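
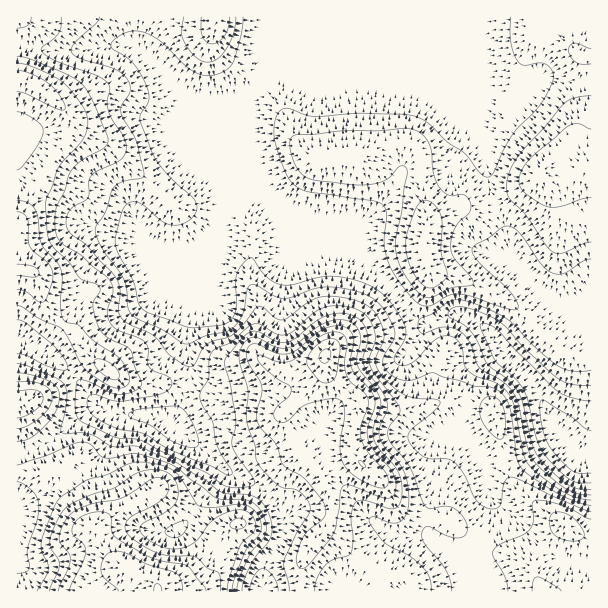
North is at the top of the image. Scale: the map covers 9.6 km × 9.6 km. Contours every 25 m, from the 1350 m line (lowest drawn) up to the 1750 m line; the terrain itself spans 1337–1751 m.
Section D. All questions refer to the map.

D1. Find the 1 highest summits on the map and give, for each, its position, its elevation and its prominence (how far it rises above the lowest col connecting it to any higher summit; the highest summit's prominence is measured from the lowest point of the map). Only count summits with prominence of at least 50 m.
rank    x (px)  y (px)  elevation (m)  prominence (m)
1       326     356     1680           118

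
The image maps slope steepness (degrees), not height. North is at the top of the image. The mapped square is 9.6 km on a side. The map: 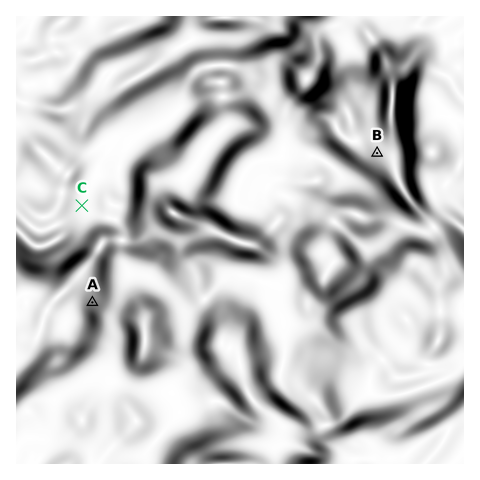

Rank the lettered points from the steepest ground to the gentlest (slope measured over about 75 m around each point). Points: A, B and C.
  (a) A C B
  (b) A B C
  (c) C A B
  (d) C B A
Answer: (b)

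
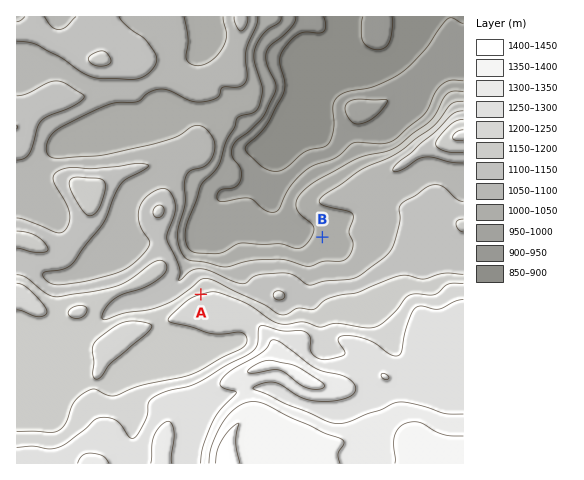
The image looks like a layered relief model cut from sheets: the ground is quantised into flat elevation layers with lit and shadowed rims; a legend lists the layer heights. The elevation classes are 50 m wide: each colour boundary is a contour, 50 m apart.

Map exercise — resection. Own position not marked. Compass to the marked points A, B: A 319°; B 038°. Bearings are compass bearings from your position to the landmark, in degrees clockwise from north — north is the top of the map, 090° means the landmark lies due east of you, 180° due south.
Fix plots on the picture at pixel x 241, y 341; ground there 1200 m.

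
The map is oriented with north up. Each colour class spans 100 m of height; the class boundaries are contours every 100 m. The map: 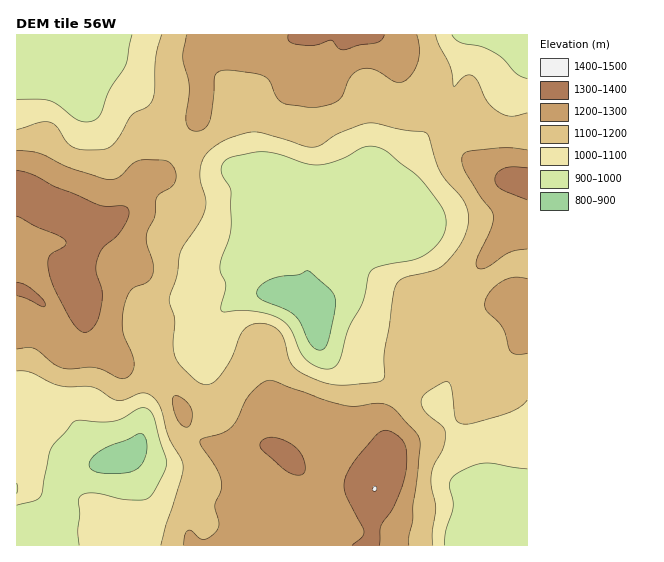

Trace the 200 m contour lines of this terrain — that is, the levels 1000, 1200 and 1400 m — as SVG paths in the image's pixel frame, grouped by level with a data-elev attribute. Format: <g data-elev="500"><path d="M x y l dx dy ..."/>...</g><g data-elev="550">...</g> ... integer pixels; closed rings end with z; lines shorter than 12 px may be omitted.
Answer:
<g data-elev="1000"><path d="M445 545l1-14 7-23 0-7-4-16 2-5 3-4 15-9 14-4 10 0 34 6"/><path d="M17 505l17-4 7-5 10-47 23-27 5-2 20 2 14-1 9-2 17-11 6 0 3 1 6 9 12 41 0 8-4 9-9 18-8 6-22-1-29-6-8 0-5 3-3 5 2 14-2 17 1 13"/><path d="M321 368l-10-4-7-7-13-28-5-6-6-4-11-5-14-3-14-1-16 2-4-1 0-6 5-20-6-13 0-7 9-28 2-14 0-32-8-15-2-7 2-6 7-5 24-6 12 0 14 3 26 9 13 1 22-6 22-12 14 0 10 5 31 24 16 20 10 15 2 10-1 11-5 9-9 10-14 8-36 7-10 5-3 5-5 25-14 27-10 33-4 5-4 3z"/><path d="M527 79l-10-5-14-15-7-6-15-7-20-3-6-4-3-4"/><path d="M132 35l-6 30-16 24-9 24-6 7-8 2-8-1-21-16-9-5-32-1"/></g><g data-elev="1200"><path d="M409 545l0-9 4-16 0-15 7-58-1-8-3-7-21-22-8-5-9-2-23 3-12-1-20-5-53-20-8 3-12 11-5 8-8 18-7 8-8 5-22 7 1 5 14 22 6 13 0 11-6 14 4 20-5 8-9 6-6-1-8-7-4 0-2 4-2 10"/><path d="M184 427l3 0 4-3 1-7 0-6-7-11-10-4-3 4 2 11 4 10z"/><path d="M17 349l10-2 7 1 20 16 9 4 32 0 27 11 8-4 3-6 1-6-2-8-9-23-1-12 2-13 3-11 4-6 15-7 6-7 1-11-6-21 0-11 8-17 2-19 3-4 13-7 3-10-2-8-6-7-23-1-11 3-16 15-5 1-7 0-37-12-30-14-22-3"/><path d="M527 279l-13-2-12 4-12 11-5 12 1 7 17 17 8 24 6 2 10-1"/><path d="M527 150l-22-2-34 3-7 2-2 7 4 13 15 24 11 14 1 5-2 13-14 30 0 8 2 2 6-1 24-15 18-4"/><path d="M187 35l-4 21 6 31-3 34 4 8 7 2 8-3 5-7 3-22 1-22 2-4 3-2 12-1 30 5 8 5 8 17 5 6 27 4 12 0 12-3 6-4 4-5 7-18 5-5 6-3 6-1 7 1 23 13 5 0 4-2 7-8 5-12 1-12-2-13"/></g><g data-elev="1400"><path d="M373 491l2 0 2-2-2-3-2 2z"/></g>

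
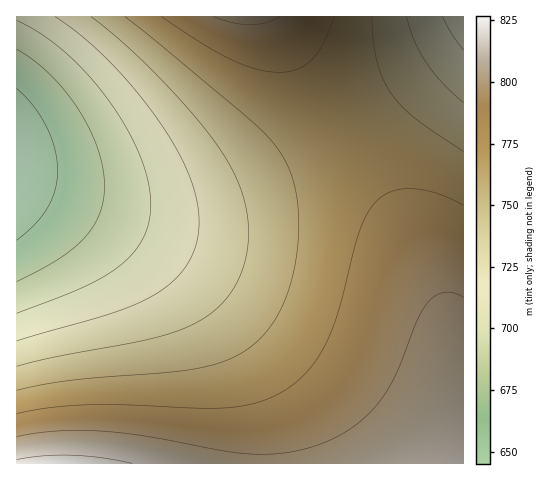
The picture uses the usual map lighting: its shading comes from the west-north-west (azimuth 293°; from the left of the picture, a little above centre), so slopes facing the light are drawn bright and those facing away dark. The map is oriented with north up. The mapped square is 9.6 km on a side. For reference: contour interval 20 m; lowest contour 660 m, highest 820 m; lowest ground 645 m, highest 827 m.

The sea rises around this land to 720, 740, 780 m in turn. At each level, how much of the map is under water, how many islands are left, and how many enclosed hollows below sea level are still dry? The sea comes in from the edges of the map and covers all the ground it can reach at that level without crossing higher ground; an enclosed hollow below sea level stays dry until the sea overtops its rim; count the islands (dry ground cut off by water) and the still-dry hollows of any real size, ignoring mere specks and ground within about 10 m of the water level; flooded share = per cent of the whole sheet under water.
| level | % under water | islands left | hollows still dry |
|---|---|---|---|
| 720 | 22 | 0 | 0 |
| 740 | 32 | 0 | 0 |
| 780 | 70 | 0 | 0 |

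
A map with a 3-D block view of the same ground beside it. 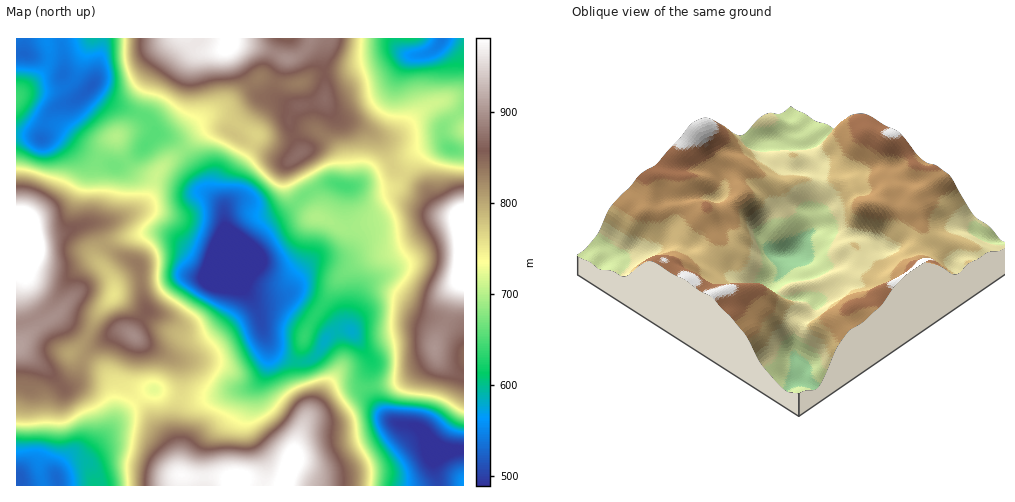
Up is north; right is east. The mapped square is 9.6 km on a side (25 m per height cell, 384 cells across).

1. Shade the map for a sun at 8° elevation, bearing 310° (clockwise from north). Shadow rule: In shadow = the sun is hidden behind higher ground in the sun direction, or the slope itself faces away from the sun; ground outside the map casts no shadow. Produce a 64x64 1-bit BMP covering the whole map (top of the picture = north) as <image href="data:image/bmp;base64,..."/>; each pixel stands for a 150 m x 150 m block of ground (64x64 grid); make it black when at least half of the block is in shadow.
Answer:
<image width="64" height="64" href="data:image/bmp;base64,Qk0+AgAAAAAAAD4AAAAoAAAAQAAAAEAAAAABAAEAAAAAAAACAAATCwAAEwsAAAIAAAAAAAAA////AAAAAAAAAAAAAAD/AAAAAAAAQH8AAAAAAAAAfgACAAAAAAA+AA/AAAAAAD4AP/AAAAAA/gD/+AAAAAH+AP/8AAAAG/4B//wAAAAb/////gAAABH//gP8AAAAAP/8AfwAAAAAf/wA+AAAAAAf+ABwAAAAAgHwACAAAAADAAAAABAIAAEAAAAAMAAAAAAAAAAgAAAAAAAAAAAAAAAAAAYAAAAAIAAAHwAAAAAwAAANwAAAADAAAADAAAAAEAAAAGAAAAAAAAAA8AAAAAAAADD4AAAAAAAAPHwAQAAAAAA+PA/wAAAAAB+YH/AAAAAAH4Af/AAAAAAfwB/+AAAAAD/AH/4AAAAAf8Af/wAAAAA/gA//AAAAAD+AD/8AAAAAHkCf/gAAAAAeA//8AAAAAB4B/3wAAAAADAA+OAAAAAAAAAYAAAAAAAAAB/gAfgAAAAAH+AH/gAAAAAfwA//AAAAAB/AD/8AAAAAD8AP/wAAAAAH4Af+AAAAAAHgAfwAAAAAAGAA+AAAAAAAAAAwAAAAAAAAAAAAAYAAAAAAAAADwAAAAAAAAAPgAAAAAAAAA+AAAAAAAAAB4AAAYAAAAADgAAH4AAGAAAAAA/wAAYAAAAAB/8AA4AAAAAH/4AHwAAAAAP/mD+AAAAAAH8Af4AAAAAAHwB/gAAAAAAOAD+PAAAAAAAAP4cA=="/>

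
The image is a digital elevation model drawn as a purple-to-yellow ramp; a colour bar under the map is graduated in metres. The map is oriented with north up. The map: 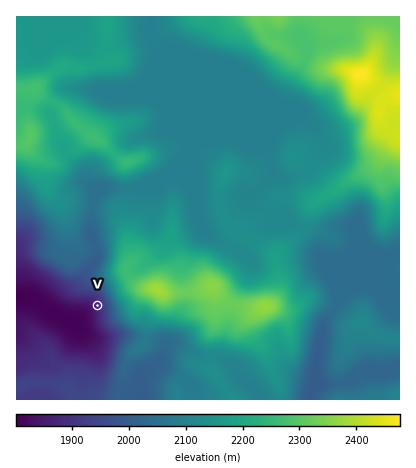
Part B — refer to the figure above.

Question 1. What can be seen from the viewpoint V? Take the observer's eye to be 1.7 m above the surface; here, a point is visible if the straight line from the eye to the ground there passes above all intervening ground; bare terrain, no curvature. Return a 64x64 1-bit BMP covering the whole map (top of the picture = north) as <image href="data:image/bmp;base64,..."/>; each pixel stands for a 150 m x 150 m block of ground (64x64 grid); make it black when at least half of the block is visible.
<image width="64" height="64" href="data:image/bmp;base64,Qk0+AgAAAAAAAD4AAAAoAAAAQAAAAEAAAAABAAEAAAAAAAACAAATCwAAEwsAAAIAAAAAAAAA////AAAAAAAAAAAAAAAAAAA/AAAAAAAAgP8AAAAAAAD//4AAAAAAAH//gAAAAAAAAf/AAAAAAAAD/8AAAAAAAIf+AAAAAAAAB/wAAAAAAAAP/AAAAAAAAB/4AAAAAAAAP/gAAAAAAAB/+AAAAAAAAP/+AAAAAAAA//+AAAAAAAD//4AAAAAAAPx/gAAAAAAAwD/AAAAAAAAAH4AAAAAAAAAHgAAAAAAAAAGAAAAAAAAAAAAAAAAAAAAAAAAAAAAAAAAAAAAAAAAAAAAAAAAAAAAAAAAAAAAAAAAAAAAAAAAAAAAAAAAAAAAAAAAAAAAAAAAAAAAAAAAAAAAAAAAAAAAAAAAAAAAAAAAAAAAAAAAAAAAAAAAAAAAAAAAAAAAAAAAAAAAAAAAAAAAAAAAAAAAAAAAAAAAAAAAAAAAAAAAAAAAAAAAAAAAAAAAAAAAAAAAAAAAAAAAAAAAAAAAAAAAAAAAAAAAAAAAAAAAAAAAAAAAAAAAAAAAAAAAAAAAAAAAAAAAAAAAAAAAAAAAAAAAAAAAAAAAAAAAAAAAAAAAAAAAAAAAAAAAAAAAAAAAAAAAAAAAAAAAAAAAAAAAAAAAAAAAAAAAAAAAAAAAAAAAAAAAAAAAAAAAAAAAAAAAAAAAAAAAAAAAAAAAAAAAAAAAAAAAAAAAAAAAAAAAAAAAAAAAAAAAAAA=="/>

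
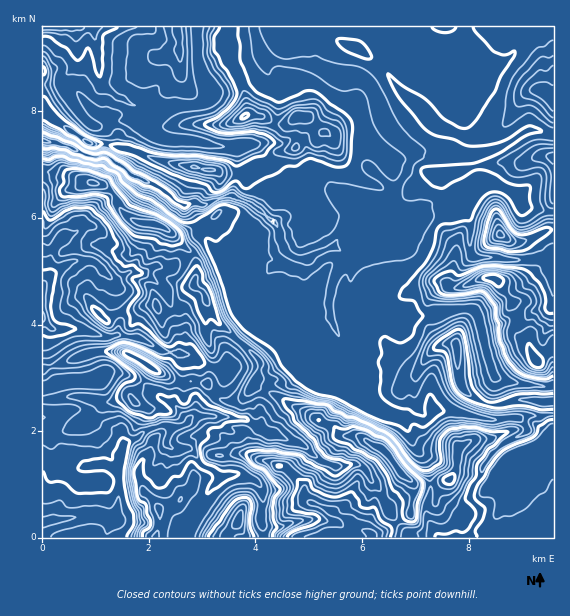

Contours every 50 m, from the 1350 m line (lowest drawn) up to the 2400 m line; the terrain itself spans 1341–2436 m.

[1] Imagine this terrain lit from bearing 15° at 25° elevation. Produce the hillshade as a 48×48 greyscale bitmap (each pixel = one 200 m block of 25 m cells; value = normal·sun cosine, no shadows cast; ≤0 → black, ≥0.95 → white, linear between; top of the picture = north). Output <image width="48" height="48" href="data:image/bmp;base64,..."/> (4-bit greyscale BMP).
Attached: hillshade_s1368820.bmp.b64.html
<image width="48" height="48" href="data:image/bmp;base64,Qk32BAAAAAAAAHYAAAAoAAAAMAAAADAAAAABAAQAAAAAAIAEAAATCwAAEwsAABAAAAAAAAAAAAAAABEREQAiIiIAMzMzAERERABVVVUAZmZmAHd3dwCIiIgAmZmZAKqqqgC7u7sAzMzMAN3d3QDu7u4A////AKqpmIdohnZomEmVa8y5d6y1BFNFZlZmZ3d4iHdUVmZ4h3iERnd3ebulFUNWZ2ZmZ0VVZVUQR2V4iLiEIRJom7qEVkRXdmZmZlVERFQBiXZomtyVZUi8urpUZGQ3dGZmZlVVVVQFqYhnm91zNJzdyqgxR3MkZmZ3ZmVnd3QomJiIeJYABc3cu5MRvrhkaWZ2ZmZneHVYiZmlEhAAa963eCAL78qGWIdmZlZlVWZ5iqpzMxJ87usgAAB97IVWRJmHZlVERGV6mYZXmJvu7ZEAAAndyGR4VGmqhmVERWVHmHd5mazLhAADae/9qIi8zKm6h3dmVUIAQ0iJqYhjEABc7//7iJve/sqYiVZnZCAAEjNVQzMyEUrf//yGZoq6cyMxRlVVZkAWdkEgAiEiSd//7JZDRmUgAlQiRXd4mnaYYyMSaGM2re7sl2VUVWIAe8uqqleImImDAVdXmIdpzLl3Z2ZmVUEGq6lzFFQiNVIAOaqpd3d6uXZmd2Z3dCEnmWEAAJdUMgAJ7blzRUSrl2d3dmZ3hhE4mDAAM6qZl1jv11UQQynad3d3dmZ4h0JZmBAVlpq7yq3aIDIDQp24d3d3Zmd4d4iqlhFYmZd3UTYxAzIVOcqHd3d3Znd3eKvMlRNqrFMyAVQxFUI0jKd3d3d2Z3d3d4q8kxJpvEUyOZdkSFI2qod3d3d2Z3d2ZTI1MAJnmlVEiph2iVJJuXd3d3d3d3ZmVAAAAASZmVVomYZGllVruHd3d3d3d3d3ZCEiAAerqUV5mVJGdnibp3d3iIh3h3iIdnmrmd3LqERndBEjRWe7l3d3mYiHiIiIiJqs3u7KhzVEMTMSIibLdnd3llZ4d3d3d4iZpkI0ZjZlRlIAEBnIZmZ4hEVnZnd3d3eZUABWRTRXhyAAA7ymZmeJZWZVdnd3d3iqZErclzA0QQAnrv6oZnioRmZmd3d2Z3mqZq3cuiAAAATO//27qquDRmZ3d3ZmZmeIeN25mDAAACzv/qRmepUkVmeHZmZmZlZnedyGUyMQAJ7/1wAAAyFGZnd2ZmZmZUVmebhVVDZore7YEAAAEkVmZndlVndmdVZVZmQzRJrf//wAABNHupdmVVVDR3Zmd4iHZVRDI9//7XABes3u7bqWQiERV2Z3eJiId3iGRe6gAQKM3d3cqHmGRDETZ2d3dmVmZniZqwAAqZvMqHZCAAACNURHh3d3ZUVmZlV5qgB8yZqYdlRDIAABQzarl3d2VFd3d2VWUzrKZ4mHd4iaqGRpqJm8qHdlRXh3d3ZDIKymeZh2ZneJqZzMvMy7mHdkV4h3d3ZCEqt3moZVVVV3doy6mruph3ZViYd3d3ZTNoiJmGVVVVZ2MmqYeJmHd3VYh3d3d3d3iYeZh2ZlVVZ1EoiHd4h3ZlV4d3d3d3eJmbmZh2ZmZVdzFYh3d3dmVEZ3d3d3ZmeImcqYh2ZndmdzNod2ZmZVRXd3d3d3ZmZ4mcupl3eIhmh1V4dlVmVmeId3d2ZmZlVniMu6l4mZhWh1d4dlVVVniXd3d2VWZVZniA=="/>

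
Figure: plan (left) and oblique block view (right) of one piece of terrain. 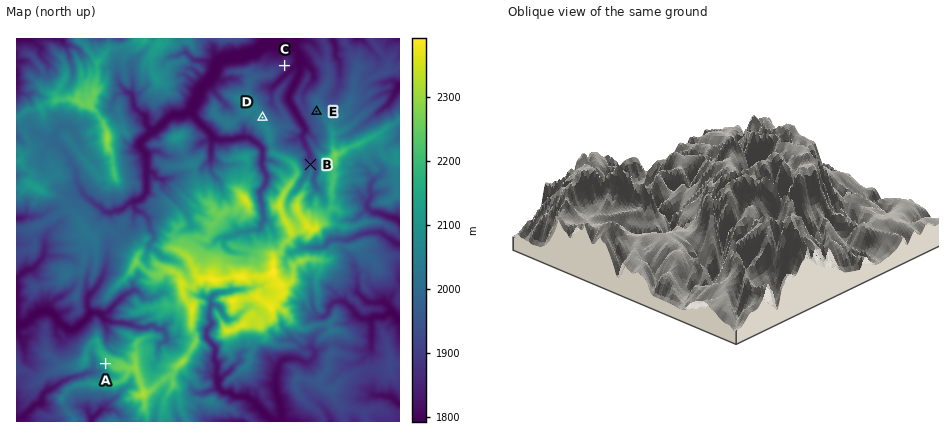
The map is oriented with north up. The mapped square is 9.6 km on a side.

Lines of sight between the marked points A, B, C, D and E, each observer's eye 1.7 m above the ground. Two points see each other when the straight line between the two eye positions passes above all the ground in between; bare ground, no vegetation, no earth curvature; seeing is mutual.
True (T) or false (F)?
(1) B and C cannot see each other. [F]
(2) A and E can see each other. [F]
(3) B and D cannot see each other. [T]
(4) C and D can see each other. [T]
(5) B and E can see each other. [T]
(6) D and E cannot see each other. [F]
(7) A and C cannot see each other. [T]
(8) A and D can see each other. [F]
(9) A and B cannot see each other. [T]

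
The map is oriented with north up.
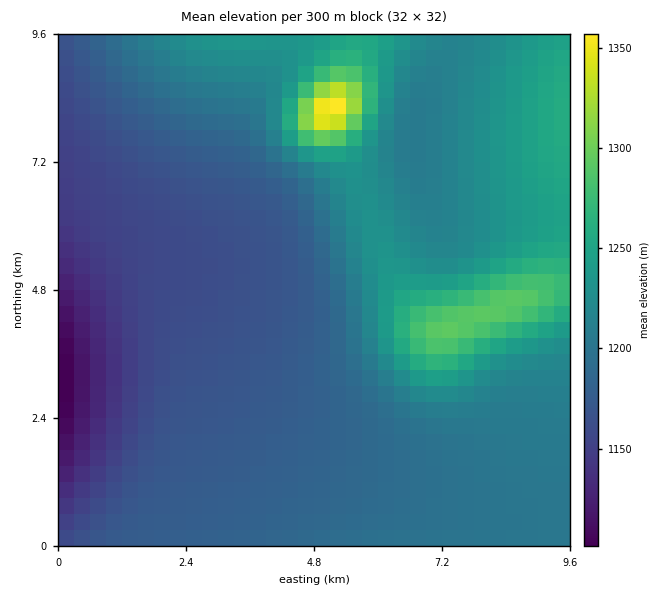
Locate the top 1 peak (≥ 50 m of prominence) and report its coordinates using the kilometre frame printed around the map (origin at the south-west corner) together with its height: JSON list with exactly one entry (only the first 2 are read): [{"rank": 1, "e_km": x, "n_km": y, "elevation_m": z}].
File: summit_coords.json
[{"rank": 1, "e_km": 5.11, "n_km": 8.19, "elevation_m": 1367}]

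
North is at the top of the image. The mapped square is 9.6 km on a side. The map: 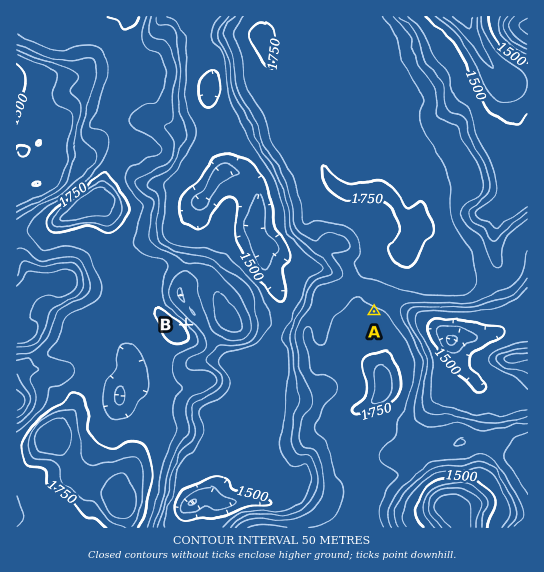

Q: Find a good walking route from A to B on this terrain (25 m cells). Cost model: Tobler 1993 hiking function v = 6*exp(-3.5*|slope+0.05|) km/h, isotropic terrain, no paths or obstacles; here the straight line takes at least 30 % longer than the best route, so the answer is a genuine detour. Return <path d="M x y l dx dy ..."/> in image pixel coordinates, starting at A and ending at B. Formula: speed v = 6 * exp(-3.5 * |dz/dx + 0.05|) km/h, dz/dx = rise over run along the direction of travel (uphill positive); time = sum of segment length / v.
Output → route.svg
<path d="M374 311l-63 0-10 6-18 17-5 3-12 0-16 8-24 0-40-20"/>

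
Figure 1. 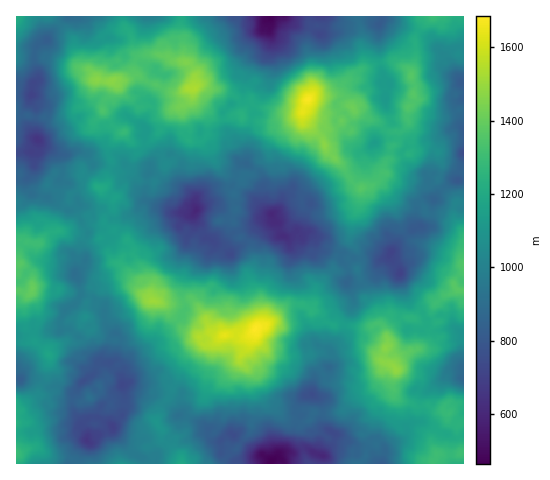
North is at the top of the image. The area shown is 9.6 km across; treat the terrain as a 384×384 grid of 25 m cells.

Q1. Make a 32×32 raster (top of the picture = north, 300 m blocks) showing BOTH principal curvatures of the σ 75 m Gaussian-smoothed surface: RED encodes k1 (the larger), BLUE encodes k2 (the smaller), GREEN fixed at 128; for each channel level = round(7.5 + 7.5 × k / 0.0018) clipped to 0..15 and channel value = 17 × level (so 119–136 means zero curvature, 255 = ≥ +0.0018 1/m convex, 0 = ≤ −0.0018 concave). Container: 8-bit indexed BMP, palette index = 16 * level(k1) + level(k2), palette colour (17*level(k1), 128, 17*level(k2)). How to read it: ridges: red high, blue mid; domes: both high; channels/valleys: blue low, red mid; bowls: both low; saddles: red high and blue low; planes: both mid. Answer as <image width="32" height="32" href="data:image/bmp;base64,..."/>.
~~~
<image width="32" height="32" href="data:image/bmp;base64,Qk02CAAAAAAAADYEAAAoAAAAIAAAACAAAAABAAgAAAAAAAAEAAATCwAAEwsAAAABAAAAAAAAAIAAABGAAAAigAAAM4AAAESAAABVgAAAZoAAAHeAAACIgAAAmYAAAKqAAAC7gAAAzIAAAN2AAADugAAA/4AAAACAEQARgBEAIoARADOAEQBEgBEAVYARAGaAEQB3gBEAiIARAJmAEQCqgBEAu4ARAMyAEQDdgBEA7oARAP+AEQAAgCIAEYAiACKAIgAzgCIARIAiAFWAIgBmgCIAd4AiAIiAIgCZgCIAqoAiALuAIgDMgCIA3YAiAO6AIgD/gCIAAIAzABGAMwAigDMAM4AzAESAMwBVgDMAZoAzAHeAMwCIgDMAmYAzAKqAMwC7gDMAzIAzAN2AMwDugDMA/4AzAACARAARgEQAIoBEADOARABEgEQAVYBEAGaARAB3gEQAiIBEAJmARACqgEQAu4BEAMyARADdgEQA7oBEAP+ARAAAgFUAEYBVACKAVQAzgFUARIBVAFWAVQBmgFUAd4BVAIiAVQCZgFUAqoBVALuAVQDMgFUA3YBVAO6AVQD/gFUAAIBmABGAZgAigGYAM4BmAESAZgBVgGYAZoBmAHeAZgCIgGYAmYBmAKqAZgC7gGYAzIBmAN2AZgDugGYA/4BmAACAdwARgHcAIoB3ADOAdwBEgHcAVYB3AGaAdwB3gHcAiIB3AJmAdwCqgHcAu4B3AMyAdwDdgHcA7oB3AP+AdwAAgIgAEYCIACKAiAAzgIgARICIAFWAiABmgIgAd4CIAIiAiACZgIgAqoCIALuAiADMgIgA3YCIAO6AiAD/gIgAAICZABGAmQAigJkAM4CZAESAmQBVgJkAZoCZAHeAmQCIgJkAmYCZAKqAmQC7gJkAzICZAN2AmQDugJkA/4CZAACAqgARgKoAIoCqADOAqgBEgKoAVYCqAGaAqgB3gKoAiICqAJmAqgCqgKoAu4CqAMyAqgDdgKoA7oCqAP+AqgAAgLsAEYC7ACKAuwAzgLsARIC7AFWAuwBmgLsAd4C7AIiAuwCZgLsAqoC7ALuAuwDMgLsA3YC7AO6AuwD/gLsAAIDMABGAzAAigMwAM4DMAESAzABVgMwAZoDMAHeAzACIgMwAmYDMAKqAzAC7gMwAzIDMAN2AzADugMwA/4DMAACA3QARgN0AIoDdADOA3QBEgN0AVYDdAGaA3QB3gN0AiIDdAJmA3QCqgN0Au4DdAMyA3QDdgN0A7oDdAP+A3QAAgO4AEYDuACKA7gAzgO4ARIDuAFWA7gBmgO4Ad4DuAIiA7gCZgO4AqoDuALuA7gDMgO4A3YDuAO6A7gD/gO4AAID/ABGA/wAigP8AM4D/AESA/wBVgP8AZoD/AHeA/wCIgP8AmYD/AKqA/wC7gP8AzID/AN2A/wDugP8A/4D/APnF+LLksqbVgIJh+Mi2cNOiUFBQ82BgxrWlcLfZ2dj3tvimg3AwxLLWpcTDo5OAxfOUc3Kxo9OUs5VhoZTHlbOT1ZR0grSAYOil96TFYcRA5cWj9+i1YIG2lJbFpKOSxbeopJVxkqWQpPn1MMCTk5WTpefFtfb06IPHpaSUo9q39bS3k+T4tKOTteSktPqUlYWzsoKQgGDmtqbI99PU+Ptg46S1gObXYHOVpqN0tde2t8ilk2CBxLeVxsXSYKCgklDD5daTgNaRc6WDlZalhMbY2ba3tbBxlpPY2PyjlIBwU6X6cYNyYXN0p5anlKaUxsemx8XUxYCThOrm5sK2pTDm9fn0xKa0tKSUlpTZ+dik1+ekglCBcoPFtvrS+Pb44qPDYICk6ZNRtddzxNfH+PX3+tjWoaTW0dXE9mCAksVgtrS1oOjXkKSU5aOxcvmkcrf7+rOQ6NbBo+nG5PaztKPW5oFwoLJhcrj8+sPUpJXHg9e29PXqt5KQxtqzsfnmk9b94vnAxrPW99jJs9fm1ZKT1XRzgeaUUMKTxYDHtPX4sveDYEC2k+bH6LeUpJTXoPmFt5Dn1/SR9oKzEJO1t9T4oKSTgVL41pTDgYG2UKFA9rbXcLRh1ZLlcnGigYSl2NX4xlCitMWV17f6koGEgnHhxZVwhISj1MWGYYO11LfH6qT1+dKjt9a3g7SBpbGU1sSVgJJhYGL1w5NyxIFgcti219iksaXFopSnhHFgtPrnpWJAtabVpenqplHEcrLE1KGjgKJigsTYkqGAk1CBkvalkYK1tlCEx+e2tMaRooPmpLK1pbL5+NaCxsi2YHGm17SUpoKjcqa36ui3pqST0NbTkfiSxtP2lKWT5ZK2g9TD2JK3g1KFlPWltuq2k2HTYLZgx6PoYONzxFDXw7a1+HFgtaWSdLj49oSl97PXgPjRgHCQkJBg5HPmxYKC18i2tHKEo6el5flhklDkpOnU+oKUMIO36Oiz+9SyxbPVpJSCo8bYttbjtqO3YNPFxYSTtMTz5LbE1tOgoILUx6S0w+bmpLXW+qSUtbT2wdTnhqWTs4FxyNak93HWorbo17ZhkbbCxLb5x3G1/LRg6Pe2g6SScKRxxMSS53GD1OX6x/fytYKAyPz706TEknCE+emko8NAc7fX+/b69OWBcfjqpXK157Cn2frB5teEUKX3c6NA57DR+fvYlIK0gaPl9di3s7SCgoS21pKm9/Tz9/iUssWkoJG01oSktdf26KXWlLdzppNyUuOSk4TWo7S19YNx5qVQQPW1k6Gi44LYyOqVlZaiYIG25mBhkvVxc7b1gKW2t4LDwGOUtvvGcXP0s4SntKZgkZTF5tS35VFQcdXXyKY="/>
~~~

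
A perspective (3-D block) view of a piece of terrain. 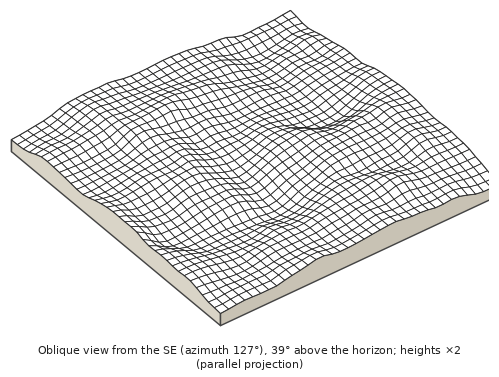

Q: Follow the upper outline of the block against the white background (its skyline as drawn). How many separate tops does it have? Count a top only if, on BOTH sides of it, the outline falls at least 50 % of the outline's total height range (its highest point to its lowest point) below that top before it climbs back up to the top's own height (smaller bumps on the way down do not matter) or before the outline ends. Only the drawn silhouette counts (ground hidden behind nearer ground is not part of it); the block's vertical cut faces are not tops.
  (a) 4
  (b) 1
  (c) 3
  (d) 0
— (b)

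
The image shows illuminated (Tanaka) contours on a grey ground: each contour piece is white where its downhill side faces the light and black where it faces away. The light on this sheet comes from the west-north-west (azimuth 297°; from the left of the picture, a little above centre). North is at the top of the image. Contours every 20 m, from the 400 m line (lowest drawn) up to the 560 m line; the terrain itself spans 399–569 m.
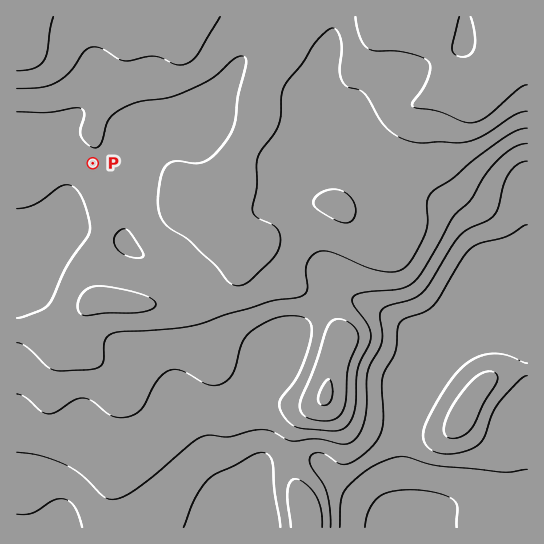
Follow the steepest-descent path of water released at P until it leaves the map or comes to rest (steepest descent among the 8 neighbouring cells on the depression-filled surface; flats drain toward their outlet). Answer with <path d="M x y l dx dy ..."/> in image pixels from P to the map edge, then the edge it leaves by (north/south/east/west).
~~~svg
<path d="M93 163l-22 22-5 21-7 13-9 12 0 2-25 26-3 2-5 0"/>
exit: west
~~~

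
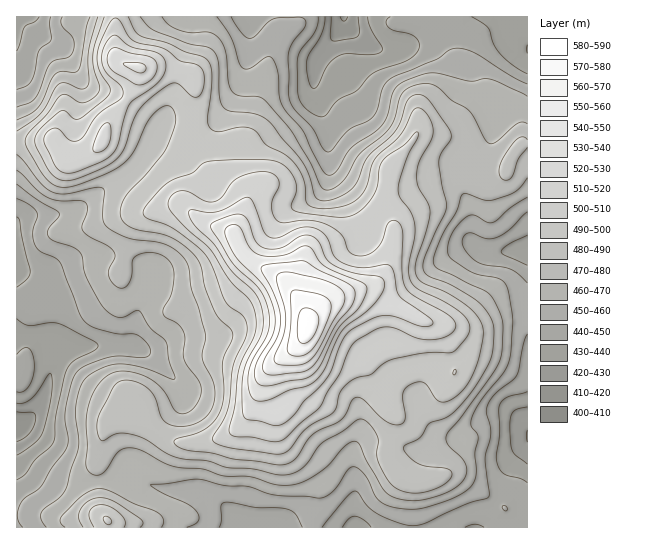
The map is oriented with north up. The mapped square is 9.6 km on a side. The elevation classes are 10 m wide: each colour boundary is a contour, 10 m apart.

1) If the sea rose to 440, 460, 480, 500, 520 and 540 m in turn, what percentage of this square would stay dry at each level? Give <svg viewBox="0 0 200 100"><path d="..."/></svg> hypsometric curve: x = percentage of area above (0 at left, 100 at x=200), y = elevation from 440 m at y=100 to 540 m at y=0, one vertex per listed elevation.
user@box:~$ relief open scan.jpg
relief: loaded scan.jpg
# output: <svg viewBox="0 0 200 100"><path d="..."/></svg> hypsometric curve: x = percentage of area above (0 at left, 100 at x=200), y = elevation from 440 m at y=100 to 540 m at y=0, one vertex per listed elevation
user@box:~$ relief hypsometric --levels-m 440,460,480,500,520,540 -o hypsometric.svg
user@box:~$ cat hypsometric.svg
<svg viewBox="0 0 200 100"><path d="M185 100l-43-20-52-20-44-20-28-20-10-20"/></svg>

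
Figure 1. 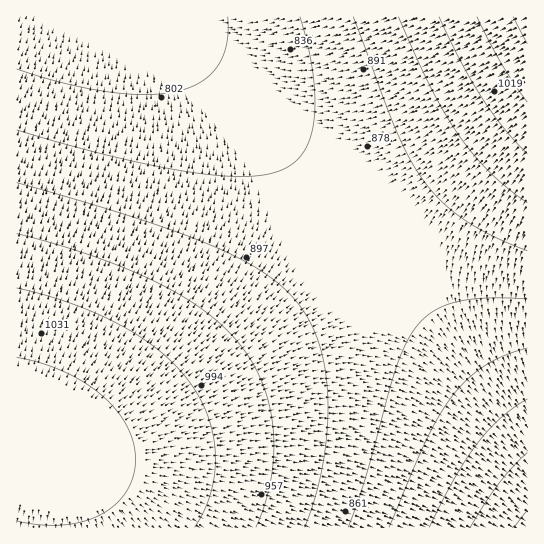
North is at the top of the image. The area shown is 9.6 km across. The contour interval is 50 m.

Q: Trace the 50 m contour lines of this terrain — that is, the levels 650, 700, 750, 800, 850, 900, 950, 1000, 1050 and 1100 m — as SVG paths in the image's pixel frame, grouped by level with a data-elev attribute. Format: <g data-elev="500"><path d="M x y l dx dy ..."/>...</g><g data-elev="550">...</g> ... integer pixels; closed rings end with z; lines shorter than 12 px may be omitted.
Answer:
<g data-elev="650"><path d="M514 527l13-17"/></g><g data-elev="700"><path d="M470 527l29-44 14-16 14-14"/></g><g data-elev="750"><path d="M429 527l26-49 22-34 24-26 26-19"/></g><g data-elev="800"><path d="M389 527l38-88 12-24 14-19 14-17 18-13 20-11 22-7"/><path d="M228 17l-1 26-4 12-5 11-7 8-9 7-11 6-12 4-30 4-39-3-45-9-48-14"/></g><g data-elev="850"><path d="M348 527l18-52 31-109 9-23 11-17 8-8 9-7 22-9 30-4 41 1"/><path d="M300 17l8 28 5 28 2 25-1 23-4 18-7 13-9 11-13 7-16 5-22 2-25-2-29-3-80-17-92-25"/></g><g data-elev="900"><path d="M305 527l10-30 8-34 4-33 1-33-3-30-6-25-10-23-13-18-15-16-19-14-23-13-28-13-77-28-117-34"/><path d="M353 17l44 115 13 27 15 23 18 21 23 18 27 15 34 15"/></g><g data-elev="950"><path d="M256 527l9-22 6-26 3-25-1-25-4-24-7-22-10-21-13-19-16-16-18-16-22-14-26-15-31-13-33-13-76-22"/><path d="M398 17l33 72 28 46 15 20 16 18 18 16 19 14"/></g><g data-elev="1000"><path d="M195 527l9-16 7-18 4-19 0-20-2-20-5-19-8-17-11-17-13-15-16-15-18-13-21-13-23-11-27-11-54-15"/><path d="M439 17l22 44 20 36 22 30 24 27"/></g><g data-elev="1050"><path d="M17 521l22 4 23 0 20-3 19-7 14-10 11-14 7-14 3-18-3-17-6-16-11-16-14-15-18-13-21-11-22-8-24-6"/><path d="M477 17l24 46 26 39"/></g><g data-elev="1100"><path d="M513 17l14 27"/></g>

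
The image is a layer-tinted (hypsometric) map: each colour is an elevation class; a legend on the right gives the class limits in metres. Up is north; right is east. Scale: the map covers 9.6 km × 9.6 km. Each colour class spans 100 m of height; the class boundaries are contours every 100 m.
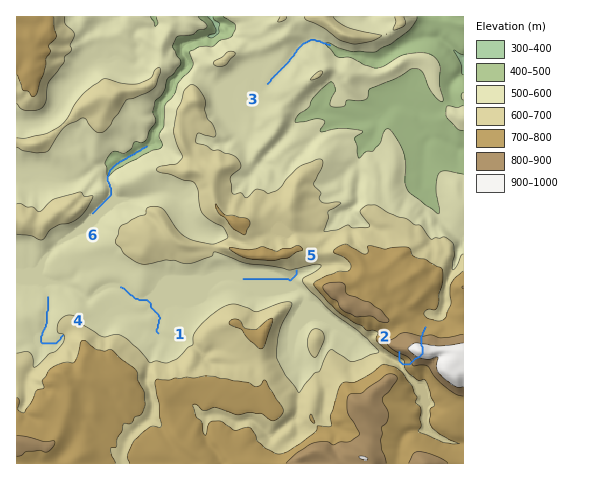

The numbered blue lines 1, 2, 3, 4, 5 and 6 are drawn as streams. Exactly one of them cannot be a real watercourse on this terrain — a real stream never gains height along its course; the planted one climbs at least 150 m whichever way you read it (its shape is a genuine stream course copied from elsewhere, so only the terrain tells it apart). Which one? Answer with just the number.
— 2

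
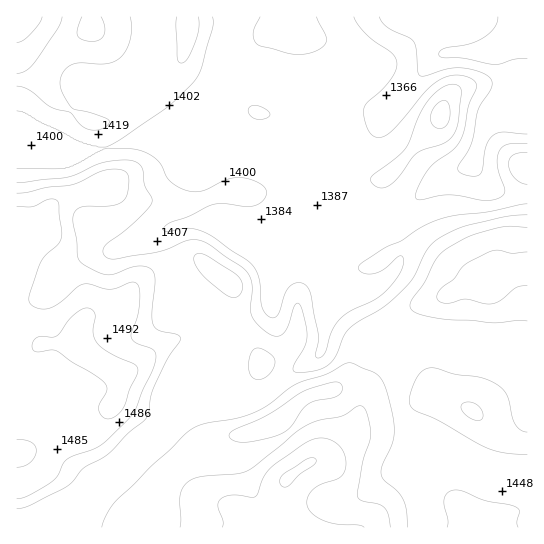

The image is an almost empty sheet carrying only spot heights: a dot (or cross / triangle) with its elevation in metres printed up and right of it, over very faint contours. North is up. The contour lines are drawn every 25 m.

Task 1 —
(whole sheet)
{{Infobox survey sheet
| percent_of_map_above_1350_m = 96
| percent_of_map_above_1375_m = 93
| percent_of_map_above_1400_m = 69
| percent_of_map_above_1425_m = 56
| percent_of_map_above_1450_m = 33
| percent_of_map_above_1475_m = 17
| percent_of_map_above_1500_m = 4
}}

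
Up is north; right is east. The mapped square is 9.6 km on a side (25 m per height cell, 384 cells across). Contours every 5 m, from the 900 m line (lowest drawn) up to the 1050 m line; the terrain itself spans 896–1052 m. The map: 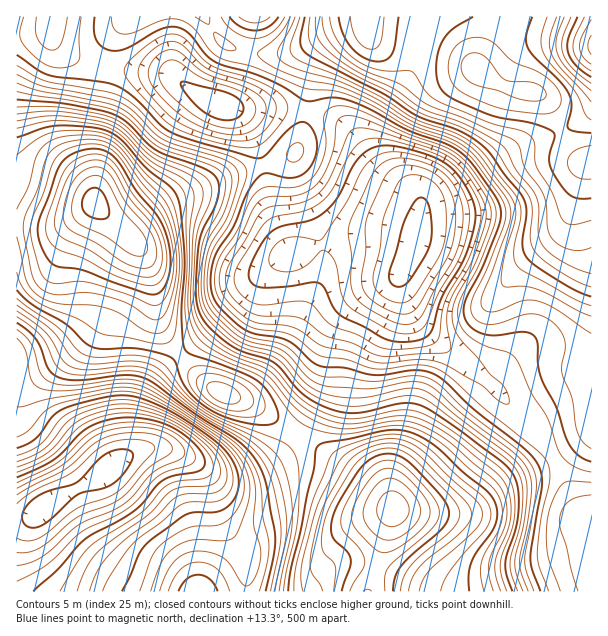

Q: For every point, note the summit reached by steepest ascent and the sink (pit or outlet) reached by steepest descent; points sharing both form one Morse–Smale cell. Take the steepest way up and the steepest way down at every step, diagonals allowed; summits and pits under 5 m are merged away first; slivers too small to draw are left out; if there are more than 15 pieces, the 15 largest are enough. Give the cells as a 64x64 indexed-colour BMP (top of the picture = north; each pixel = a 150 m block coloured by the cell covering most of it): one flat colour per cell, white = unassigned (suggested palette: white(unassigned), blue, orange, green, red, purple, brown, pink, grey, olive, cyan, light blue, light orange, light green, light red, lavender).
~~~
<image width="64" height="64" href="data:image/bmp;base64,Qk12CAAAAAAAAHYAAAAoAAAAQAAAAEAAAAABAAQAAAAAAAAIAAATCwAAEwsAABAAAAAAAAAA////ALR3HwAOf/8ALKAsACgn1gC9Z5QAS1aMAMJ34wB/f38AIr28AM++FwDox64AeLv/AIrfmACWmP8A1bDFAFVVVVVVVVVVVVVVVVWZmZmZmZmYiIiIiIiIiIiIiIiIVVVVVVVVVVVVVVVVVZmZmZmZmZmIiIiIiIiIiIiIiIhVVVVVVVVVVVVVVVVVmZmZmZmZmYiIiIiIiIiIiIiIiFVVVVVVVVVVVVVVVVWZmZmZmZmZiIiIiIiIiIiIiIiIVVVVVVVVVVVVVVVVWZmZmZmZmZmYiIiIiIiIiIiIiIhVVVVVVVVVVVVVVVVZmZmZmZmZmZiIiIiIiIiIiIiIiFVVVVVVVVVVVVVVVZmZmZmZmZmZmIiIiIiIiIiIiIiIVVVVVVVVVVVVVVVZmZmZmZmZmZmYiIiIiIiIiIiIiIgiVVVVVVVVVVVVVVmZmZmZmZmZmZmIiIiIiIiIiIiIgCIlVVVVVVVVVVVVmZmZmZmZmZmZmTMzMzM4iIiIiIgAIiIlVVVVVVVVVVWZmZmZmZmZmZmTMzMzMzOIiIiIiAAiIiIlVVVVVVVVVZmZmZmZmZmZmTMzMzMzMziIiIiAACIiIiIlVVVVVVVZmZmZmZmZmZmTMzMzMzMzMziIiIAAIiIiIiJVVVVVVVzMzJmZmZmZkzMzMzMzMzMzMziIAAAiIiIiIiVVVVVVzMzMzJmZmZkzMzMzMzMzMzMzMzgAACIiIiIiIiVVVczMzMzMyZmZMzMzMzMzMzMzMzMzMAAAIiIiIiIiIszMzMzMzMzMmZMzMzMzMzMzMzMzMzMwAAAiIiIiIiIizMzMzMzMzMzDMzMzMzMzMzMzMzMzMwAAACIiIiIiIiLMzMzMzMzMzGYzMzMzMzMzMzMzMzMwAAAAIiIiIiIiIszMzMzMzMxmZjMzMzMzMzMzMzMzMxAAAAAiIiIiIiIizMzMzMzMxmZmYzMzMzMzMzMzMzMxEQAAACIiIiIiIiLMzMzMzMZmZmZjMzMzMzMzMzMzMxEREAAAIiIiIiIiIizMzMxmZmZmZmYzMzMzMzMzMzMxEREREAAiIiIiIiIiLMzMxmZmZmZmZjMzMzMzMzMzMxERERERESIiIiIiIiIizMxmZmZmZmZmMzMzMzMzMzMxERERERERIiIiIiIiIiIsxmZmZmZmZmYzMzMzMzMzMxEREREREREiIiIiIiIiIiJmZmZmZmZmZmMzMzMzMzMxERERERERESIiIiIiIiIiJERmZmZmZmZmYzMzMzMzMRERERERERERIiIiIiIiIiIkREZmZmZmZmZjMzMzMzMREREREREREREiIiIiIiIiIkRERGZmZmZmZmMzMzMzMRERERERERERESIiIiIiIiIiRERERmZmZmZmZjMzMzMRERERERERERERIiIiIiIiIiJEREREZmZmZmZmYzMzMxEREREREREREREiIiIiIiIiJERERERGZmZmZmZmMzMxERERERERERERESIiIiIiIiIkRERERERmZmZmZmZjMzERERERERERERERIiIiIiIiIiREREREREZmZmZmZmZjMREREREREREREREiIiIiIiIiJERERERERGZmZmZmZmZhERERERERERERESIiIiIiIiIkRERERERERmZmZmZmZmERERERERERERERIiIiIiIiIkREREREREREZmZmZmZmZhEREREREREREREiIiIiIiIiRERERERERERERGZmZmZmERERERERERERESIiIiIiIiREREREREREREREREREREQRERERERERERERIiIiIiIidEREREREREREREREREREREERERERERERERG7u7siInd3REREREREREREREREREREQREREREREREREbu7u7snd3d3RERERERERERERERERERBERERERERERERu7u7u7d3d3d0REREREREREREREREREoRERERERERERG7u7u7t3d3d3d0REREREREREREREREqqoREREREREREbu7u7u3d3d3d3d3REREREREREREREqqqqoRERERERERu7u7u7d3d3d3d3d3RERERERERERNqqqqqqERERERERG7u7u7t3d3d3d3d3d3d0RERERERNqqqqqqqhEREREREbu7u7u3d3d3d3d3d3d3d3RERERNqqqqqqqqqhEREREAu7u7u3d3d3d3d3d3d3d3dERERE2qqqqqqqqqqhEREAC7u7u7t3d3d3d3d3d3d3d3RERE3aqqqqqqqqqqqqEQALu7u7u3d3d3d3d3d3d3d3dERE3dqqqqqqqqqqqqquAAu7u7u7d3d3d3d3d3d3d3d0RN3d3aqqqqqqqqqqqq7uC7u7u7t3d3d3d3d3d3d3d33d3d3dqqqqqqqqqqqqru7ru7u7u3d3d3d3d3/wAAAADd3d3d3aqqqqqqqqqqru7uu7u7u7d3d3d3d///AAAAAA3d3d3dqqqqqqqqqqru7u67u7u7u3d3d3d////wAAAADd3d3d3aqqqqqqru7u7u7ru7u7u7d3d3f/////AAAAAN3d3d3d2qqqqq7u7u7u7uu7u7u7D/////////8AAAAA3d3d3d3aqqqq7u7u7u7u67u7sAAP//////////AAAAAN3d3d3dqqqqqu7u7u7u7ru7sAAA/////////wAAAAAADd3d3d2qqqqqru7u7u7uu7sAAAAP///////wAAAAAAAA3d3d3dqqqqqu7u7u7u67uwAAAA///////wAAAAAAAAAA3d3d2qqqqqru7u7u7ru7AAAAAP/////wAAAAAAAAAAAN3d3aqqqqqu7u7u7u"/>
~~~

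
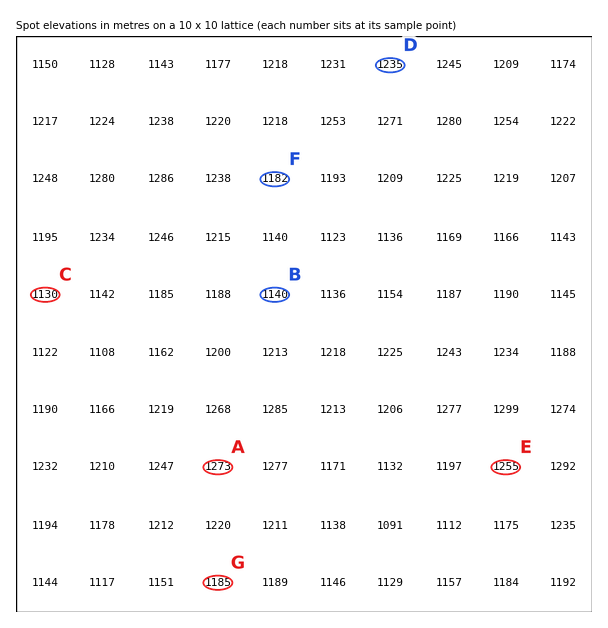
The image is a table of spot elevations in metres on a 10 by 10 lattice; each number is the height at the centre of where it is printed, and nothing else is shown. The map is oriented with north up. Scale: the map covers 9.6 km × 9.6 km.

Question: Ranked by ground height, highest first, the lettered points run A B C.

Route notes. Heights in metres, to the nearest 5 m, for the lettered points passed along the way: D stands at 1235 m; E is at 1255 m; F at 1180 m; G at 1185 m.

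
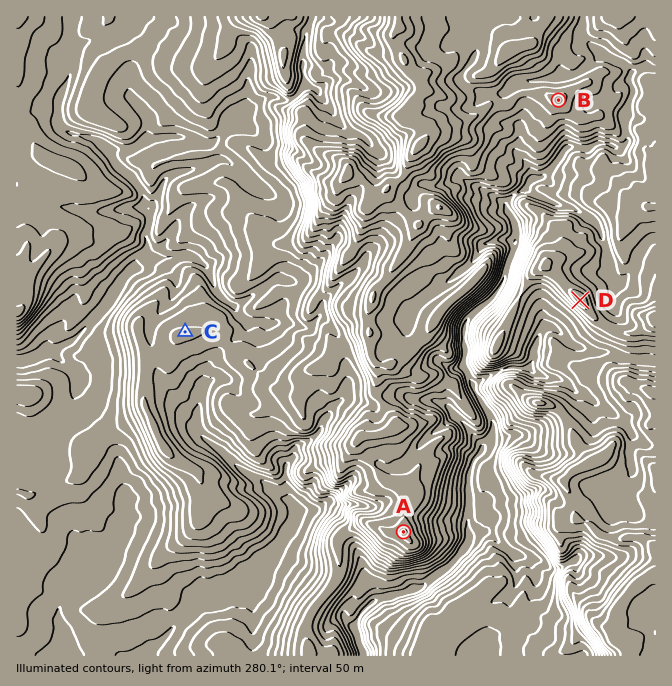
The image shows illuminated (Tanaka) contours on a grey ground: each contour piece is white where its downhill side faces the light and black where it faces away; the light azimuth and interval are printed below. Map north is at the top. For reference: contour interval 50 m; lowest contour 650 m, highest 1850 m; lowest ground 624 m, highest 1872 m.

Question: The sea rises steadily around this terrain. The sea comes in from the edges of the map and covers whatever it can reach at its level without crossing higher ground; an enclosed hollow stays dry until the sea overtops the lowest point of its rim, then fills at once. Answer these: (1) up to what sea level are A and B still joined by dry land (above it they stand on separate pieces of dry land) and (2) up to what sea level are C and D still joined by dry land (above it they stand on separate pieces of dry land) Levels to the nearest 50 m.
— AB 1350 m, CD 1050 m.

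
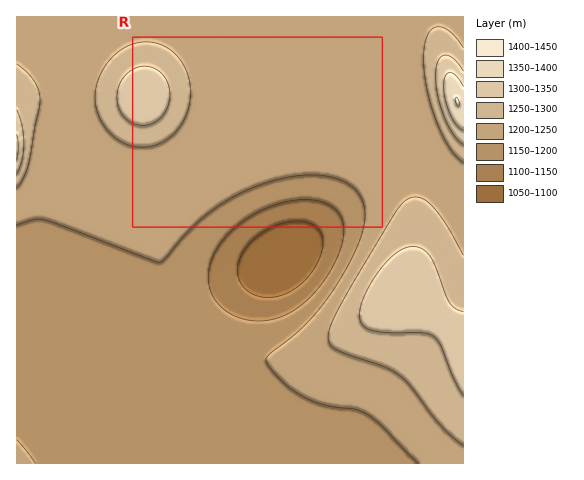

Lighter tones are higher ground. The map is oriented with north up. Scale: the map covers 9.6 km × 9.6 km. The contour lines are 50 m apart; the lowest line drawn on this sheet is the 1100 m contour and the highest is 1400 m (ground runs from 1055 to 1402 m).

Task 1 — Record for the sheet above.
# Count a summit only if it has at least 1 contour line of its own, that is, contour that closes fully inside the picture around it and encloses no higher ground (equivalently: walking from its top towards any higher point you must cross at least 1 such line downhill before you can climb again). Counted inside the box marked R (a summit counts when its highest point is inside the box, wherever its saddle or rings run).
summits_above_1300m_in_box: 1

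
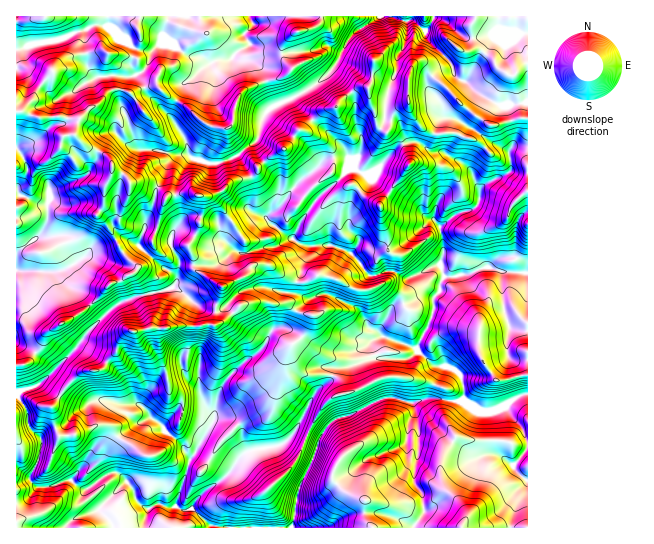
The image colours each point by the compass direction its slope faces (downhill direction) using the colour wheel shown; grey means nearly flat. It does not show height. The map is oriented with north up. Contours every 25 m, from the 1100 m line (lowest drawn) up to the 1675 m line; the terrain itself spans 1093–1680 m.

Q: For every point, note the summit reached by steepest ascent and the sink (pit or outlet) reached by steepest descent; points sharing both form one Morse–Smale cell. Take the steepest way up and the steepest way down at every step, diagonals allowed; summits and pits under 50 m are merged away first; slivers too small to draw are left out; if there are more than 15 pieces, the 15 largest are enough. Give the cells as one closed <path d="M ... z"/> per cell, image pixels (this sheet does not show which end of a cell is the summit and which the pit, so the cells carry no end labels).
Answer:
<path d="M433 76l-5 6 0 7 12 13 5 15-8 8-2 22 4 5 4 0 18 9 10 9 8 17 1 11-1 5-6 6-18 6-14 12-7-7-3 0-26 23-12 5-11 0-7 3-12-2-11 4 7-10 0-4-11-12 1-21 4-11 18-17-17-10-5 0 0-9-4-2-14 0-6 3-12 12-11 7-27 32-21 12-19 19-1 7-13-11-4-17-18-5-12 0-14 15-2 6-13-6-12-3-1-6 8-17 3-18-14-4-12 0-5-8-13-5-8 20 0 15-7 9 10 9 16 30 14 16-15 11-11 3-20 22 11 12 12-10 12-7 47-12 4-7 0-8 4-8 33 0 20-14 13 2 19-6 11 0 13-8 9 5 10 1-1 9-11 27 0 14-38-8-21 6-10 10-1 3 10 15 16 14 9 4 3 4-11 13-8 4-21 21-8 14-2 23-5 7-9-9-15-1-4-3-8 1-12 12-11-6-2-5-11-10-19 0-13-4-9 0-12 7-6 0-14-7-25-17 13-12 0-4-16-14-8 10-12 2-1 30 11 15 2 17 12 12-2 20-10 20-13 6 1 43 198 0-16-12-7-9 12-14 18-13 10-10 5-9 10-9 34-7 13-13 5 0 19 9 7-12 9-9 15-4 26-15 12-4 22 6 17-4 15 0 9 2 12 0 2-2 0-12-4-13-9-6-14-1-6-3-14-13 0-5 11-19 5-14 0-15 7-7 0-8 5-6 22-2 19-8 16 5 26 1 0-154-7-2-24 8-7 0-28-20z"/><path d="M175 288l-38 8-23 11-26 24-12 18-36 34 25 17 14 7 6 0 12-7 9 0 13 4 19 0 11 10 2 5 11 6 15-13 24 4 9 9 5-7 0-12 8-21 23-25 13-9 6-9-18-11-21-26-5 6-18-2z"/><path d="M527 395l-5 0-17 12-14 5-14-1-14-10-13 0-9-2-15 0-13 4 6 27 0 20-6 28 10 17 1 11 0 7-10 15 114-1z"/><path d="M393 397l-11 2-33 17-10 1-14 12-26 60-6 39 120 0 2-2 9-13-1-18-10-17 6-28-3-36-3-11z"/><path d="M139 16l-30 0 0 12-6-3-10 0-8 6-12 2-14 7-26 4-17 6 1 158 7-5 5-10 4-20 4-7 10-5 13-12 3-13 12-2 4-15 12-12 6-2 9-12 7-4 9 0 11 4 9-5 15-3-3-8-8-2-5-5-6-13 5-14 0-10-3-4z"/><path d="M74 135l-11 1-3 13-13 12-10 5-4 7-4 20-5 10-8 6 0 61 41 2 12 13 8 4 14 15 20-21 8-2 12-6 5-4 1-4-14-14-16-30-10-9 7-9 0-15 8-17 0-10-5-7-22-11z"/><path d="M489 267l-22 8-22 2-4 4-1 10-7 7-1 19-15 29 0 5 14 13 6 3 14 1 9 6 4 13-1 14 18 11 10 0 8-3 15-10 14-5 0-120-26-2z"/><path d="M415 141l-16 4-24 27-7 3 3 4-18 16-4 11-1 21 11 12-5 13 43-5 13-8 19-18 5-1 7 7 14-12 15-4 9-8 0-16-8-17-5-5-24-13-11 0z"/><path d="M157 85l-15 3-9 5-11-4-12 2-13 14-6 2-12 12-4 12 0 4 10 10 22 11 5 7 0 6 13 6 5 8 12 0 15 5 8-14 3-11 10-8 10-1-1-12-16-25 6-16-10-5z"/><path d="M299 432l-5 0-13 13-26 4-12 6-21 25-13 8-14 14-3 7 18 16 7 3 74 0 8-39 13-27 7-20z"/><path d="M249 16l-108 0-4 7 3 20-5 14 6 13 5 5 8 2 3 9 10 10 10 4 4-6 3-11 9-4 12-12 13-7 12 0 7-8 12-7-5-10 9-12z"/><path d="M393 16l-14 0-22 15-12 14-13 25-15 14-25 14 21 22 12-11 9-1 8-9 13-10 12-2 9 35 6 7 6 2 3-10-6-3 0-15 6-20 6-14 0-12 7-10 3-9 0-16z"/><path d="M293 239l-16 8-11 0-19 6-13-2-20 14-33 0-4 8 0 8-4 6 13 8 11 10 10 6 14 0 17-18 13-5 11-1 35 8 0-14 12-35-10-2z"/><path d="M475 16l-41 0-9 15 0 4 3 6 21 20 6 14 12 8 15 13 17 9 28-2 0-40-6 2-7 10-5 0-10-6-6-11-12-9-12 1 4-8-2-16z"/><path d="M378 16l-56 0-2 7-6 5-21 5-9 9-3 7 2 9 9 11-7 7-20 6 8 23 4 0 28-13 18-13 13-14 15-28z"/>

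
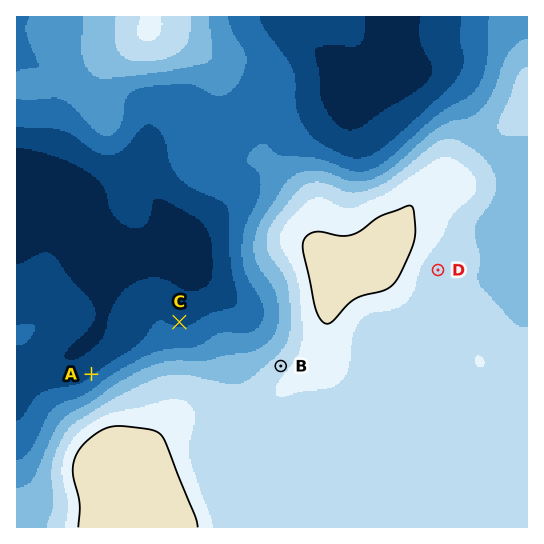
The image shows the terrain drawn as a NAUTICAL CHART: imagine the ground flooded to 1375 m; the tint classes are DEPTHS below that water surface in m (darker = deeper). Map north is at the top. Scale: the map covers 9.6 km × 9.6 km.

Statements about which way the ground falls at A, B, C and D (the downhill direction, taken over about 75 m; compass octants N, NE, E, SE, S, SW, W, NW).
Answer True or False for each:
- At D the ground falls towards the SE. True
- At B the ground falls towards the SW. False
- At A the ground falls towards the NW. True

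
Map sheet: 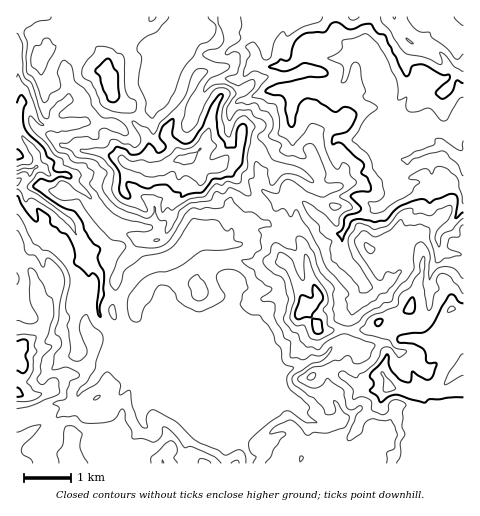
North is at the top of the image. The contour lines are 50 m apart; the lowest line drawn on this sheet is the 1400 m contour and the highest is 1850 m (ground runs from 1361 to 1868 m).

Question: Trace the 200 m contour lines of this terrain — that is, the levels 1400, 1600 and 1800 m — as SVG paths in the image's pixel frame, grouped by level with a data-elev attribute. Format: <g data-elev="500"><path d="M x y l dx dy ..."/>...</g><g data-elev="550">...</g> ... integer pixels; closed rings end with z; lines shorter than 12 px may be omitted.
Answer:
<g data-elev="1400"><path d="M463 176l-5-12-14-13-14 2-16 5-7 7-6-5 13-8 19-7 4-7 5 1 19 12 2-1 0-9"/><path d="M17 171l7-3 9 0 3-3 2 2-4 3-5 6-2-3-2-1-8 2"/></g><g data-elev="1600"><path d="M221 463l-6-6-21-10-5-1-4 2-11-14-9-7-3 1-1 9-7 5-11-3-10 0-1-1-1-8-6-10 0-7-2-4-3 1-7 10-10 3-19 0-9-7-18 2-1-1 3-10-6-3 3-2 10-3 4-17 9-6-1-4-10-5-14 3-2-1 2-14 8-11-2-7-4-2-1-3 4-13 1-15 4-20 0-7-5-10-9-8-2-1-2 1-3 8-8-11-8-2-2-4-4-13-4-7"/><path d="M93 399l4 0 3-3-3 0z"/><path d="M196 300l4 1 3-1 4-3 1-4-4-11-7-8-6 4-3 6 4 13z"/><path d="M17 273l2 6-2 6"/><path d="M463 225l-3 3 0 8-10 2-3 7 2 4 10 3 2 3-16 3-7 5-3-1-1-11-4-12 0-10-9-5-15 2-6-6-10 10-13 7-5-1-7-5-3 0-7 8 0 5 5 11 17 24 5 1 6-8 5 1 7-3 1 2-7 12-8 9-5 1-5 6-22 14-3 0-4-5-2-10 4-4-1-3-22-25-7-19-21-37-3-1-4 7-7-8-10 2-4-9-8-10 1-3 10 4 5 0 4-10 5-4 7 3 13 10 15 5 17-7 4-4-3-3-12 0-3-2 1-9-7-18-6-10-5 0-4 3 2 10-1 2-20-4-5-4 2-5-1-2-12-7 4-8 0-5-1-6-3-5-9-3-4-7-8 2-6-2-6 0 1-4 9-4 6-5 3-6 0-3-3-2-14 7-8-4-5-4 12-4 3-10 0-9-2-2-3-1-7 3-3-1 4-6 9-6 3-3-2-6 3-7-1-9"/><path d="M334 210l5-1 2-3-6-3-5 0 0 4z"/><path d="M411 43l2 0-7-5z"/><path d="M17 33l1 1 4 10 2 31 1 3 7 6 11 33 5 1 3-9 6-7 12-8 4 4 0 4-13 10 0 5 2 1 23-1 5 5-1 3-11 4-21 4-5-2-5 1-1 4 9 14 4 2 8 2 7 8 12 2 2 4 6 4-4 13 7 8 8 12 8 8 11 6 27 6 1 2 0 2-4 2-16 1-5 2 9 12 16 2 10-2 8-7 15-24 5-6 4-1 6 1 7-2 14 1 3-2 1-5 5-4 14 15 8 0 10 7 7 1 1 2 1 5-9 1-3 2 2 5 0 15-5 3-4 5-10 2 4 5 8 5 3 8 15 10-2 4-9 7 2 2 7 0 5 3-1 11 2 6 6 9 2 7 7 5 0 15 13 3 8-5 8 1 5-2 7-7-2 5-6 8-12 4-18 11-2 4 2 5 14 12 6 2 9 9 3 7 6 0 3-2-1-12 3 2 5 9 7 5 0 2-2 7-4 3-16 5-13-1-6 3-3-1-6-8-7-6-4 0-10 5-5 3-3 6 13-2 3 2-6 6-7 10-2 6-6 7"/><path d="M407 17l7 11 6 4 10 0 2 6 14 10 9 11 4 0 4-5"/></g><g data-elev="1800"><path d="M384 391l4 1 8-3-5-7-9-10-1 2 3 5z"/><path d="M463 354l-2 1-11 16-6 13 3 0 16-9"/><path d="M447 312l7-1 1-3-4-2z"/><path d="M198 185l3 1 3-3 5-9 9-1 8-4 3-8 0-4-2-2-14 5-3-1 2-6 4-7-4-6-3-12-6 5-5 8-5 6-8 2-9-1-5 6-11 7-10 1-9-2-9 1-10-6-4 3 1 4 5 6 21 8 8 1 11-2 9-4 2 2 3 6 2 0 3-3 4 0z"/></g>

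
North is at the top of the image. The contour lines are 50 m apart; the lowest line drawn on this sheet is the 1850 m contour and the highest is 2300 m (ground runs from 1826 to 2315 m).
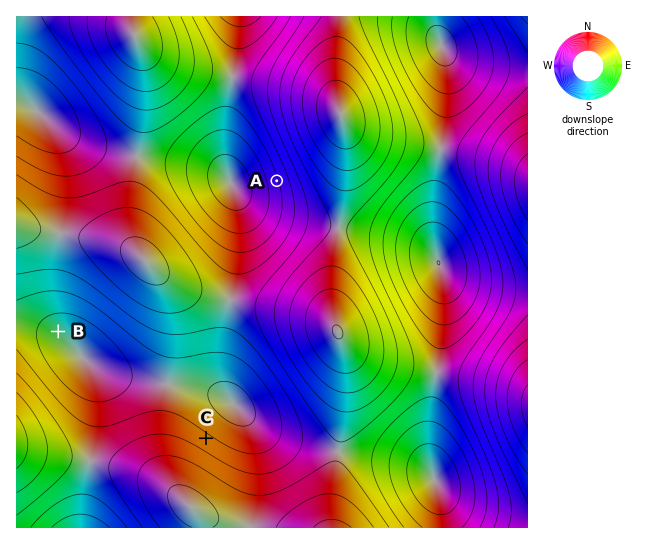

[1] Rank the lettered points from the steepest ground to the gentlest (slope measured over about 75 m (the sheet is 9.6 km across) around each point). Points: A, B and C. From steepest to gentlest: A C B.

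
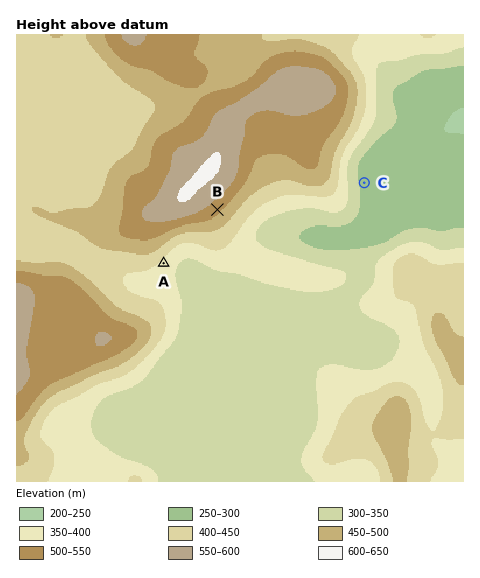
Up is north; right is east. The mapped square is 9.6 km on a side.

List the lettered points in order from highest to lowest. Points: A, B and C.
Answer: B A C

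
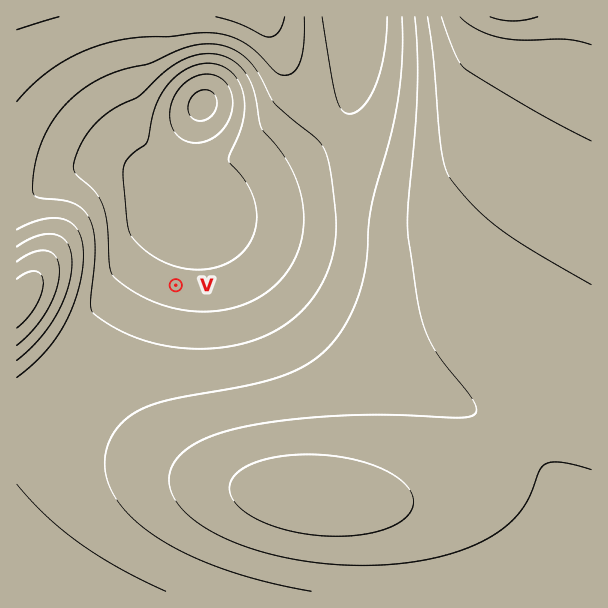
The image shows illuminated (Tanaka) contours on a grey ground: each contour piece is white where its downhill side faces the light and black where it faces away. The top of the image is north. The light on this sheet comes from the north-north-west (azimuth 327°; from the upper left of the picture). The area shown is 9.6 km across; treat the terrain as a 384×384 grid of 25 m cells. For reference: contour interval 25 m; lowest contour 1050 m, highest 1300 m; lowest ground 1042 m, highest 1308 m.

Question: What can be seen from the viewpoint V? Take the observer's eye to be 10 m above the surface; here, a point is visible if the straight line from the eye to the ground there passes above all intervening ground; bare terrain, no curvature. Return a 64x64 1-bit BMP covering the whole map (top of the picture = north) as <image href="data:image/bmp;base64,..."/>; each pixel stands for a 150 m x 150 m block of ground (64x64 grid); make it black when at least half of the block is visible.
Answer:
<image width="64" height="64" href="data:image/bmp;base64,Qk0+AgAAAAAAAD4AAAAoAAAAQAAAAEAAAAABAAEAAAAAAAACAAATCwAAEwsAAAIAAAAAAAAA////AAAAAAAAAAAAAAAAAAAAAAAAAAAAAAAAAAAAAAAAAAAAAAAAAAAAAAAAAAAAAAAAAAAAAAAAAAAAAAAAAAAAAAAAAAAAAAAAAAAAAAAAAAAAAAAAAAAAAAAAAAAAAAAAAAAAAAAAAAAAAAAAAAAAAAAAAAAAAAAA/4AAAAAAAAf/4AAAAAAAD//gAAAAAAAf/+AAAAAAAB//4AAAAAAAH//AAAAAAAAf/4AAAAAAAB//AAAAAAAAH/8AAAAAAAAf/wAAAAAAAD//wAAAAIAAf//gAAAA4AH///gAAADwB////AAAAPwf////AAAAfn////+AAAB//////8AAAH//////4AAAP//////wAAA///////AAAB//////+AAAH//////4AAAP//////wAAA///////AAAB//////8AAAD//////4AAAP//////gAAAf/////+AAAA//////4AAAD//////gAAAH//////AAAAf/////8AAAD//////wAAA///////AAAf/4H///+AAP//AP/j/4AA//8A/+H/gAD//wB/wP+AAP//AH+A/4AA//+Af4B/gAD//4B/AH+AAP//wP8Af8AA///g/gA/wAD////+AD/AAP////4AP8AA/////AA/4AD////8AB/+AP////gAH//A////+AAf/+D////wAB//4A=="/>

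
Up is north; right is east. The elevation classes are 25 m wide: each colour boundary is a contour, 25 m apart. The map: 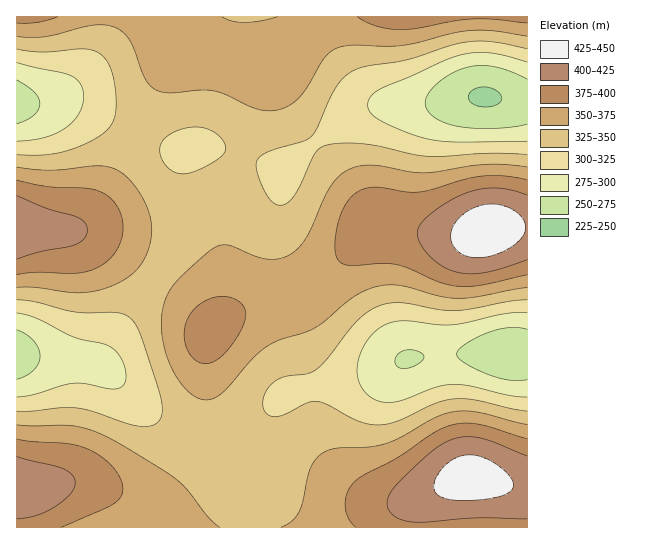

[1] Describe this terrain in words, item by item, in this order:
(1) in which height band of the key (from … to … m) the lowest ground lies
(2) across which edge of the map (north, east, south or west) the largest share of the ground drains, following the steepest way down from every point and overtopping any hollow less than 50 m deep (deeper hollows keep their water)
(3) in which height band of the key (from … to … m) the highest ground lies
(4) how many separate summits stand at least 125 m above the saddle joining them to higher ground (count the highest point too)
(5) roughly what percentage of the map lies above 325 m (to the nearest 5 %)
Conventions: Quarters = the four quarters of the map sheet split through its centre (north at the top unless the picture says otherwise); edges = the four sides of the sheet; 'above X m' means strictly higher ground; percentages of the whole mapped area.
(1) The lowest ground lies in the 225–250 m band.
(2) Drainage is mainly to the east: more ground falls towards that edge than towards any other.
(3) The highest point is somewhere between 425 and 450 m.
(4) There is 1 summit with 125 m or more of prominence.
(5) About 75 % of the map lies above 325 m.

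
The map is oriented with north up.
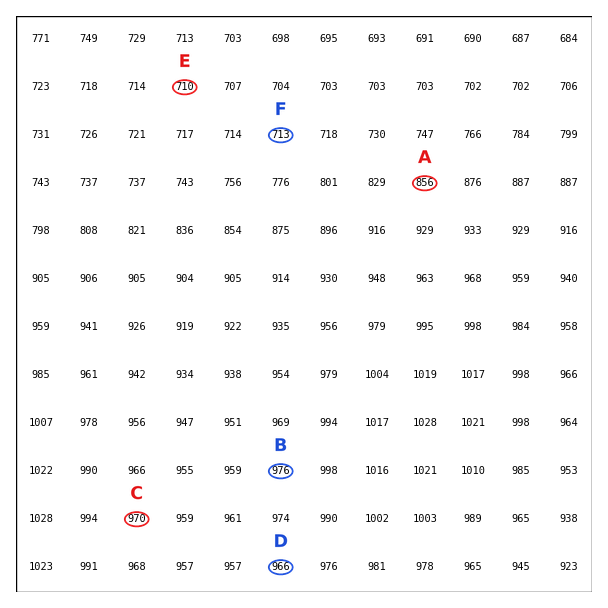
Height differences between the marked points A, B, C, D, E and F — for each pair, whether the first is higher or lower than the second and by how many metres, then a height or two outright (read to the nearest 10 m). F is lower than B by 270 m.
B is higher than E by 270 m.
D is higher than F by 260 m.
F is lower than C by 260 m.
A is higher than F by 150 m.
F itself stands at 710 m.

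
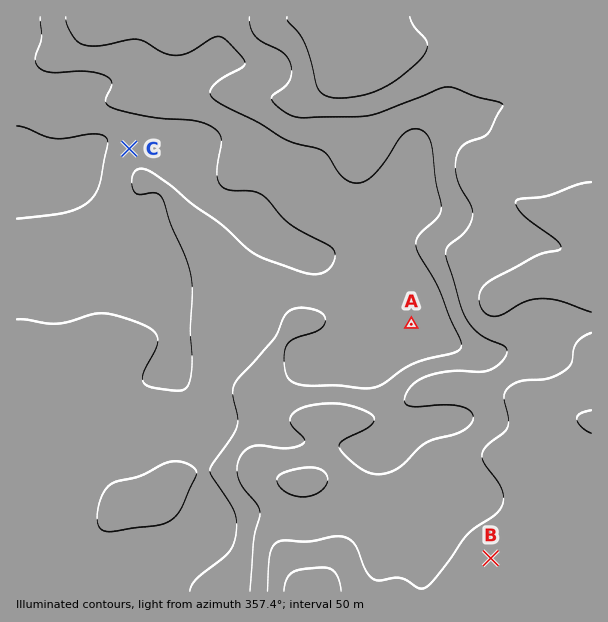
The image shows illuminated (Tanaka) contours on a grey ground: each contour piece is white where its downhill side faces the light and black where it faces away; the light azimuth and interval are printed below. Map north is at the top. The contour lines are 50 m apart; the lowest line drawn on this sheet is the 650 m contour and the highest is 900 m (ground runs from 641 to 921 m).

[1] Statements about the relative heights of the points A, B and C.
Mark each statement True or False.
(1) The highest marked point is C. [False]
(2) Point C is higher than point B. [False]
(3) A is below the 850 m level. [True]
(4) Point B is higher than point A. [True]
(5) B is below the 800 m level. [False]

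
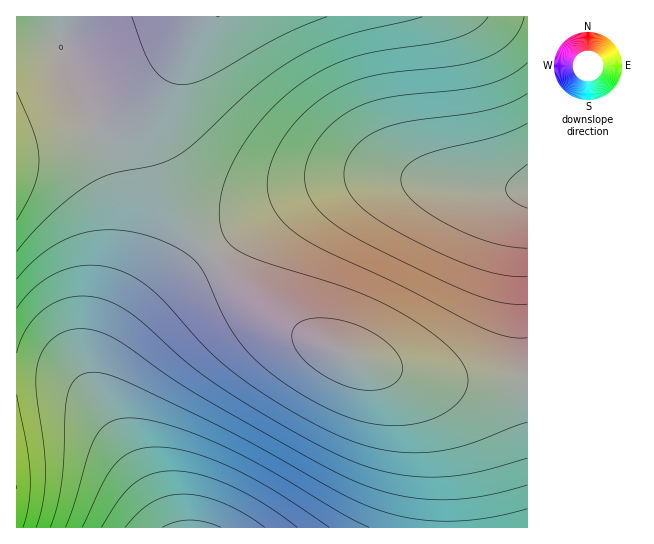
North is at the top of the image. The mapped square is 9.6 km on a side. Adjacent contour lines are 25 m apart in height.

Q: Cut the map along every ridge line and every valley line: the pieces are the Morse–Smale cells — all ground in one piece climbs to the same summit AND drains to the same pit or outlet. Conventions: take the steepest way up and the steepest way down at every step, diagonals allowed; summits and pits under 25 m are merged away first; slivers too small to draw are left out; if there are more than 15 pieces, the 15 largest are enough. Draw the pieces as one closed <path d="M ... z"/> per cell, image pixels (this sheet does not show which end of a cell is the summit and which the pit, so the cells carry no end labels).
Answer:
<path d="M213 253l-3 0-37 32-30 32-24 33-8 16-6 20 2 17 6 20 56 105 359-1-1-148-26 2-43 0-27-2-33-7-52-17-41-20-34-23-36-33z"/><path d="M527 16l-326 0-5 6-31 67-9 28 0 30 11 32 21 40 23 33 27-20 43-27 36-16 28-8 24-4 30 0 71 11 57 0z"/><path d="M399 177l-41 2-29 6-26 10-45 24-46 34 37 40 22 19 34 23 41 20 52 17 33 7 27 2 43 0 26-2 1-190-58-1z"/><path d="M61 16l-45 1 0 354 34 4 21 8 22 20 21 30-22-47-3-12 0-23 7-32 20-69 3-19-2-36-14-49-42-96z"/><path d="M199 16l-138 1 0 33 42 96 14 49 0 47-6 31-19 62-3 16 0 23 6 20 6 15 25 42-19-48-2-17 6-20 14-27 27-33 34-33 26-20-24-34-21-40-8-21-4-21 1-20 7-22z"/><path d="M33 372l-17 1 0 154 150 1-25-50-48-75-22-20-16-7z"/>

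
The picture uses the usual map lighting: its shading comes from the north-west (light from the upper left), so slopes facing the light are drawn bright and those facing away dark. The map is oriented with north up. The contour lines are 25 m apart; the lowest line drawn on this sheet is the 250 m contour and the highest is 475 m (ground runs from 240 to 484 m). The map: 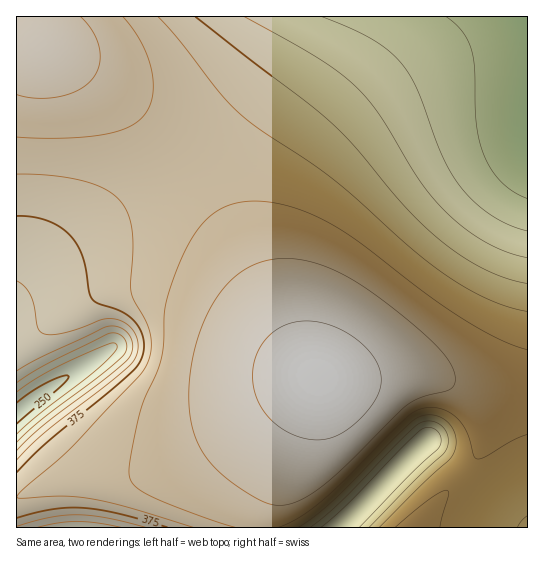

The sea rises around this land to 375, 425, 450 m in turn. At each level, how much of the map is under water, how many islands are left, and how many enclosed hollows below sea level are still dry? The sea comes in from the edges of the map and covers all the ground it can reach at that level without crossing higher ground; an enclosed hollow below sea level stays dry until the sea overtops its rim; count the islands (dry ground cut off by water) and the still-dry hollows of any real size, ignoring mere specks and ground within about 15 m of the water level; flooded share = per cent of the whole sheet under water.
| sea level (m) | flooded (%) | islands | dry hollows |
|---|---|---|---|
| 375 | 28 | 0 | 0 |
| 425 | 62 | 0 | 0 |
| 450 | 81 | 1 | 0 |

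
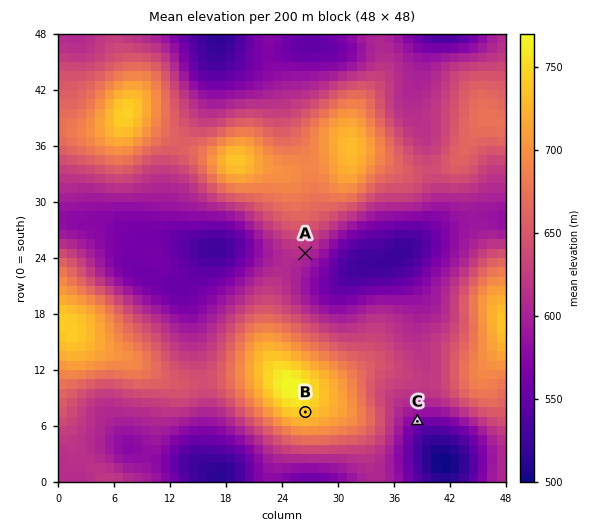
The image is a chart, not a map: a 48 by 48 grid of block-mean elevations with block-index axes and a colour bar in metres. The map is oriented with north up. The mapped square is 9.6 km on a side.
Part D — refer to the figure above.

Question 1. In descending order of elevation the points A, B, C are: B A C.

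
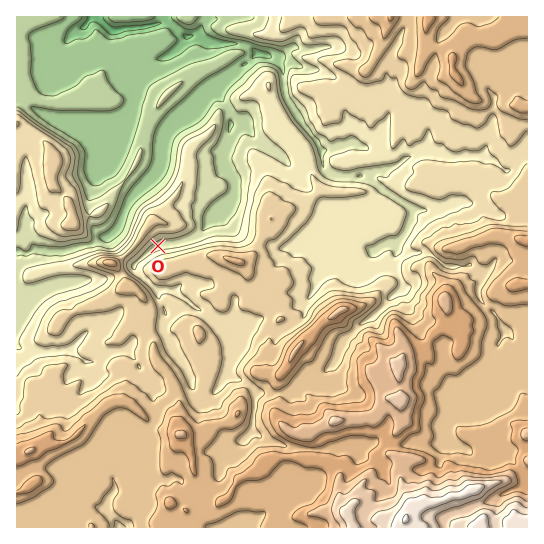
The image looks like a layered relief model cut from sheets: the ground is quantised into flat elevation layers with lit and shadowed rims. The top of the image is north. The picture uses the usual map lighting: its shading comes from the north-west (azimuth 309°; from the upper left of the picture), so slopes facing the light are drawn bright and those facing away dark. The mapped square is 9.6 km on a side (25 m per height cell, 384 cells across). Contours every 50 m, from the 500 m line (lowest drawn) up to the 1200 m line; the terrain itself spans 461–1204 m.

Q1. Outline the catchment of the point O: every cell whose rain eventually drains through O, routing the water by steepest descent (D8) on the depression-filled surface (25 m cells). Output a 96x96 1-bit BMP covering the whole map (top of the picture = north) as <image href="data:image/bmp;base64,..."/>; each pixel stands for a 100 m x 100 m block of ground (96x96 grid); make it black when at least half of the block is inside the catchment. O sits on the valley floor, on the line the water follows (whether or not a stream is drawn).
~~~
<image width="96" height="96" href="data:image/bmp;base64,Qk2+BAAAAAAAAD4AAAAoAAAAYAAAAGAAAAABAAEAAAAAAIAEAAATCwAAEwsAAAIAAAAAAAAA////AAAAAAAAAAAAAAAAAf+AAAAAAAAAAAAAAf+AAAAAAAAAAAAAA/+AAAAAAAAAAAAAB//AAAAAAAAAAAAAB//AAAAAAAAAAgAAB//AAAAAAAAABwAAD/+AAAAAAAAAD4AAD/+AAAAAAAAAH4AAD/8AAAAAAAAAP8AAB/8AAAAAAAAAf/gAD/8AAAAAAAAAf/wAH/8AAAAAAAAAf/4AP/+AAAAAAAAAf/////4AAAAAAAAAf/////wAAAAAAAAA//////wAAAAAAAAA//////wAAAAAAAAB///7//4AAAAAAAAD///g//8AAAAAAAAD///AH/8AAAAAAAAD//+AAH+AAAAAAAAD//+AAA8AAAAAAAAD//+AAA8AAAAAAAAD//+AAAcAAAAAAAAD//+AAAAAAAAAAAAD//+AAAAAAAAAAAAD//+AAAAAAAAAAAAH//+AAAAAAAAAAAAH//+AAAAAAAAAAAAP//4AAAAAAAAAAAAf//4AAAAAAAAAAAA///4AAAAAAAAAAAA///4AAAAAAAAAAAA///4AAAAAAAAAAAA///4AAAAAAAAAAAB///8AAAAAAAAAAAB///8AAAAAAAAAAAB///8AAAAAAAAAAAB///+AAAAAAAAAAAB///+AAAAAAAAAAAB///+AAAAAAAAAAAB///+AAAAAAAAAAAD///wAAAAAAAAAAAD///wAAAAAAAAAAAH///wAAAAAAAAAAAf///gAAAAAAAAAAA////AAAAAAAAAAAA///+AAAAAAAAAAAB///+AAAAAAAAAAAB/z/8AAAAAAAAAAAA/gfwAAAAAAAAAAAAfgAAAAAAAAAAAAAAPgAAAAAAAAAAAAAAHAAAAAAAAAAAAAAAGAAAAAAAAAAAAAAAAAAAAAAAAAAAAAAAAAAAAAAAAAAAAAAAAAAAAAAAAAAAAAAAAAAAAAAAAAAAAAAAAAAAAAAAAAAAAAAAAAAAAAAAAAAAAAAAAAAAAAAAAAAAAAAAAAAAAAAAAAAAAAAAAAAAAAAAAAAAAAAAAAAAAAAAAAAAAAAAAAAAAAAAAAAAAAAAAAAAAAAAAAAAAAAAAAAAAAAAAAAAAAAAAAAAAAAAAAAAAAAAAAAAAAAAAAAAAAAAAAAAAAAAAAAAAAAAAAAAAAAAAAAAAAAAAAAAAAAAAAAAAAAAAAAAAAAAAAAAAAAAAAAAAAAAAAAAAAAAAAAAAAAAAAAAAAAAAAAAAAAAAAAAAAAAAAAAAAAAAAAAAAAAAAAAAAAAAAAAAAAAAAAAAAAAAAAAAAAAAAAAAAAAAAAAAAAAAAAAAAAAAAAAAAAAAAAAAAAAAAAAAAAAAAAAAAAAAAAAAAAAAAAAAAAAAAAAAAAAAAAAAAAAAAAAAAAAAAAAAAAAAAAAAAAAAAAAAAAAAAAAAAAAAAAAAAAAAAAAAAAAAAAAAAAAAAAAAAAAAAAAAAAAAAAAAAAAAAAAAAAAAAAAAAAAAAAAAAAAAAAAAAAAAAAAAAAAAAAAAAAAAAAAAAAAAAAAAAAAAAAAAAAAAAAAA="/>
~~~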